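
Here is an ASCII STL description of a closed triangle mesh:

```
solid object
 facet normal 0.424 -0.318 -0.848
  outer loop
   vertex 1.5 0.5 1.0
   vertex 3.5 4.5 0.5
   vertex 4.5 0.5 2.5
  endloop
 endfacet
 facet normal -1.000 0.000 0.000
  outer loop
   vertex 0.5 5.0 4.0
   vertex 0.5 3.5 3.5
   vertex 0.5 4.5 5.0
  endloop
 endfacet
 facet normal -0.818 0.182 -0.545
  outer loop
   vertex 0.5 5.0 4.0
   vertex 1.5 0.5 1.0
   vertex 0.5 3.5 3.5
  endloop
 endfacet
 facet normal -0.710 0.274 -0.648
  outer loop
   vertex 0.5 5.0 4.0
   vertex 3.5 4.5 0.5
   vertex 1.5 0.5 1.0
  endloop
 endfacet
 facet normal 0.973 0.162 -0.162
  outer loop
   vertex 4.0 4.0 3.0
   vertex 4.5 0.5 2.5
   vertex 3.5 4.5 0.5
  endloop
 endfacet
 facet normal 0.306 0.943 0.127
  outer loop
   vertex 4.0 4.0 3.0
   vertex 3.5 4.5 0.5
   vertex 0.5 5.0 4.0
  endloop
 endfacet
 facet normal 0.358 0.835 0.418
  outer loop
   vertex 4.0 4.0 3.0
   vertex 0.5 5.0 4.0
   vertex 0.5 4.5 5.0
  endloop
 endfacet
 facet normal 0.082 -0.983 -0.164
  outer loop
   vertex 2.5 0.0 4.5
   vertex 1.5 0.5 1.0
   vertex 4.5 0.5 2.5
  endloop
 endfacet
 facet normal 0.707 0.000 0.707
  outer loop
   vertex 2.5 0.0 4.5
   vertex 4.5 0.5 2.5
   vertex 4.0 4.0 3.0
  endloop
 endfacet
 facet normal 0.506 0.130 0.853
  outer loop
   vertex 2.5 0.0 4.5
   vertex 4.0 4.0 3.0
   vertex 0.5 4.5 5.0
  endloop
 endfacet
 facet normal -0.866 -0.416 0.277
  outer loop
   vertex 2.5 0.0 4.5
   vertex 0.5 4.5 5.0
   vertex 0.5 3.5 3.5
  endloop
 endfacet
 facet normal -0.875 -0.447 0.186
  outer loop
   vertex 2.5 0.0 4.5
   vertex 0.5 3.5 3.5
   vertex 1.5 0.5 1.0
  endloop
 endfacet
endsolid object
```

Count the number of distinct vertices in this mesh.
8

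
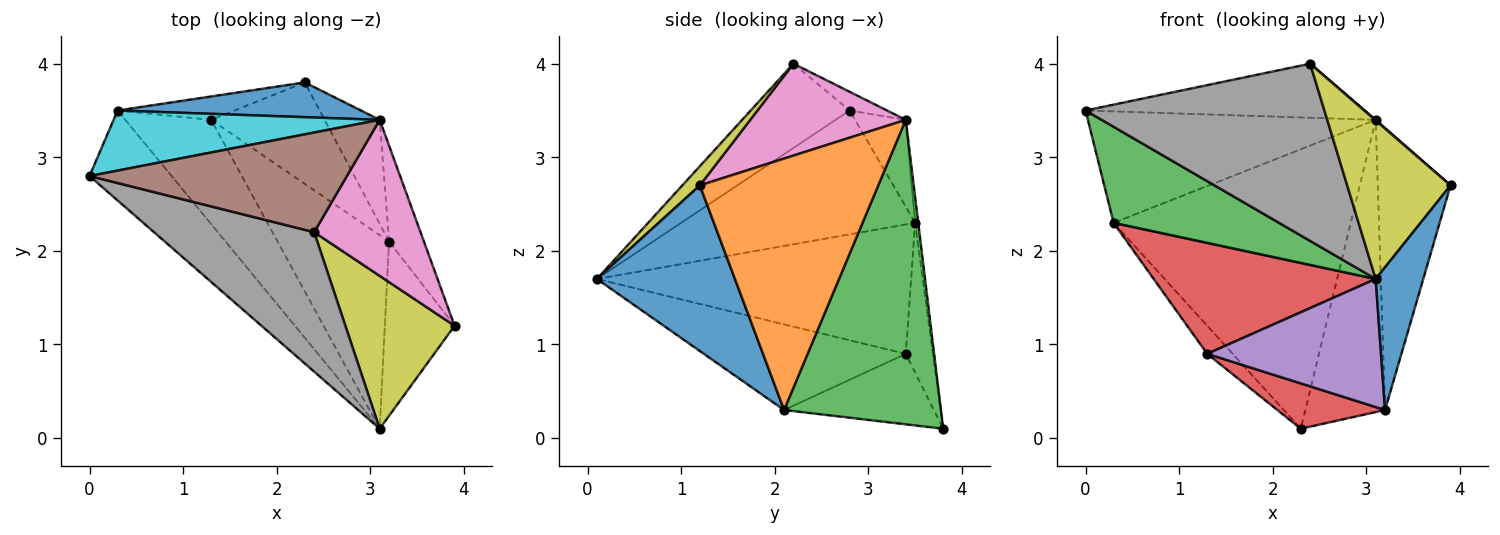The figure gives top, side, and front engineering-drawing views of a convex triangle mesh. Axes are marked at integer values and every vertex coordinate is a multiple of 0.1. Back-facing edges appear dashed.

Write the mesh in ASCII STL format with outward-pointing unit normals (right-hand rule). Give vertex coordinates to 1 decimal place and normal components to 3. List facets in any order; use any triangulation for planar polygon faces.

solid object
 facet normal 0.878 -0.303 -0.370
  outer loop
   vertex 3.2 2.1 0.3
   vertex 3.9 1.2 2.7
   vertex 3.1 0.1 1.7
  endloop
 endfacet
 facet normal 0.918 0.375 -0.127
  outer loop
   vertex 3.2 2.1 0.3
   vertex 3.1 3.4 3.4
   vertex 3.9 1.2 2.7
  endloop
 endfacet
 facet normal 0.880 0.447 -0.159
  outer loop
   vertex 3.2 2.1 0.3
   vertex 2.3 3.8 0.1
   vertex 3.1 3.4 3.4
  endloop
 endfacet
 facet normal -0.493 -0.355 -0.794
  outer loop
   vertex 3.2 2.1 0.3
   vertex 1.3 3.4 0.9
   vertex 2.3 3.8 0.1
  endloop
 endfacet
 facet normal -0.540 -0.465 -0.702
  outer loop
   vertex 3.2 2.1 0.3
   vertex 3.1 0.1 1.7
   vertex 1.3 3.4 0.9
  endloop
 endfacet
 facet normal -0.064 0.476 0.877
  outer loop
   vertex 2.4 2.2 4.0
   vertex 3.1 3.4 3.4
   vertex 0.0 2.8 3.5
  endloop
 endfacet
 facet normal 0.654 -0.003 0.757
  outer loop
   vertex 2.4 2.2 4.0
   vertex 3.9 1.2 2.7
   vertex 3.1 3.4 3.4
  endloop
 endfacet
 facet normal -0.309 -0.747 0.588
  outer loop
   vertex 2.4 2.2 4.0
   vertex 0.0 2.8 3.5
   vertex 3.1 0.1 1.7
  endloop
 endfacet
 facet normal 0.121 -0.714 0.689
  outer loop
   vertex 2.4 2.2 4.0
   vertex 3.1 0.1 1.7
   vertex 3.9 1.2 2.7
  endloop
 endfacet
 facet normal -0.153 0.870 0.469
  outer loop
   vertex 0.3 3.5 2.3
   vertex 0.0 2.8 3.5
   vertex 3.1 3.4 3.4
  endloop
 endfacet
 facet normal -0.013 0.992 0.123
  outer loop
   vertex 0.3 3.5 2.3
   vertex 3.1 3.4 3.4
   vertex 2.3 3.8 0.1
  endloop
 endfacet
 facet normal -0.634 0.594 -0.495
  outer loop
   vertex 0.3 3.5 2.3
   vertex 2.3 3.8 0.1
   vertex 1.3 3.4 0.9
  endloop
 endfacet
 facet normal -0.718 -0.508 -0.476
  outer loop
   vertex 0.3 3.5 2.3
   vertex 3.1 0.1 1.7
   vertex 0.0 2.8 3.5
  endloop
 endfacet
 facet normal -0.718 -0.507 -0.477
  outer loop
   vertex 0.3 3.5 2.3
   vertex 1.3 3.4 0.9
   vertex 3.1 0.1 1.7
  endloop
 endfacet
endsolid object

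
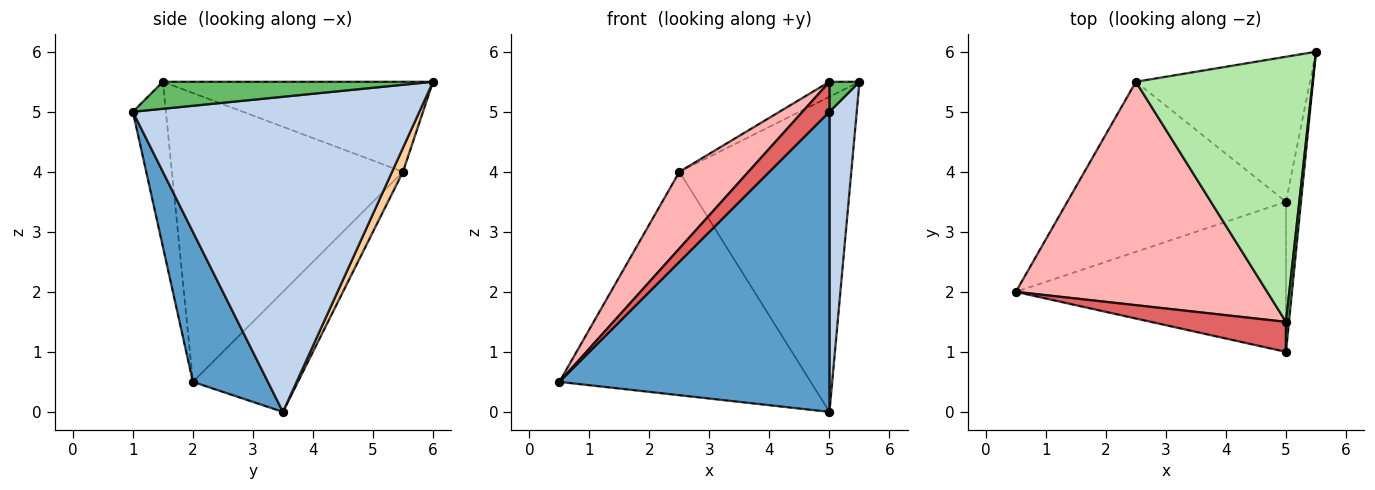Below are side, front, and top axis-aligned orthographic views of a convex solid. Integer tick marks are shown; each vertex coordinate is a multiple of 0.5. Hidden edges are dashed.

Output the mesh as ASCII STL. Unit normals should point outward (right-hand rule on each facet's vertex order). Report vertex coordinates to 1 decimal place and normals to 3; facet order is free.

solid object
 facet normal 0.241 -0.868 -0.434
  outer loop
   vertex 5.0 3.5 0.0
   vertex 5.0 1.0 5.0
   vertex 0.5 2.0 0.5
  endloop
 endfacet
 facet normal 0.994 -0.095 -0.047
  outer loop
   vertex 5.0 3.5 0.0
   vertex 5.5 6.0 5.5
   vertex 5.0 1.0 5.0
  endloop
 endfacet
 facet normal -0.316 0.755 -0.575
  outer loop
   vertex 2.5 5.5 4.0
   vertex 5.0 3.5 0.0
   vertex 0.5 2.0 0.5
  endloop
 endfacet
 facet normal 0.058 0.907 -0.417
  outer loop
   vertex 2.5 5.5 4.0
   vertex 5.5 6.0 5.5
   vertex 5.0 3.5 0.0
  endloop
 endfacet
 facet normal 0.988 -0.110 0.110
  outer loop
   vertex 5.0 1.5 5.5
   vertex 5.0 1.0 5.0
   vertex 5.5 6.0 5.5
  endloop
 endfacet
 facet normal -0.453 0.050 0.890
  outer loop
   vertex 5.0 1.5 5.5
   vertex 5.5 6.0 5.5
   vertex 2.5 5.5 4.0
  endloop
 endfacet
 facet normal -0.654 -0.535 0.535
  outer loop
   vertex 5.0 1.5 5.5
   vertex 0.5 2.0 0.5
   vertex 5.0 1.0 5.0
  endloop
 endfacet
 facet normal -0.736 -0.220 0.640
  outer loop
   vertex 5.0 1.5 5.5
   vertex 2.5 5.5 4.0
   vertex 0.5 2.0 0.5
  endloop
 endfacet
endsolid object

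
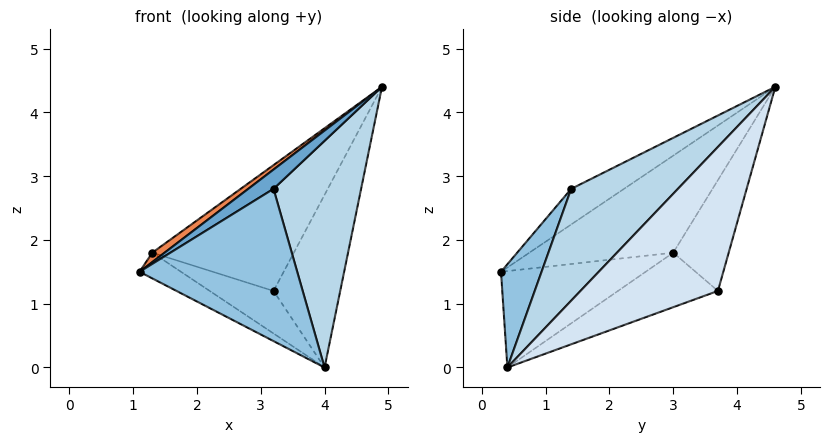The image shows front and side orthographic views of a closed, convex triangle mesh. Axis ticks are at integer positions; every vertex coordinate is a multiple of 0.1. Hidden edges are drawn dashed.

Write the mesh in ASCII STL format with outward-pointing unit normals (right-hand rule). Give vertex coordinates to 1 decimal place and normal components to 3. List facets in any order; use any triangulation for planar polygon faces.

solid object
 facet normal -0.434 -0.208 0.877
  outer loop
   vertex 3.2 1.4 2.8
   vertex 4.9 4.6 4.4
   vertex 1.1 0.3 1.5
  endloop
 endfacet
 facet normal 0.230 -0.894 0.385
  outer loop
   vertex 3.2 1.4 2.8
   vertex 1.1 0.3 1.5
   vertex 4.0 0.4 0.0
  endloop
 endfacet
 facet normal 0.706 -0.579 0.408
  outer loop
   vertex 3.2 1.4 2.8
   vertex 4.0 0.4 0.0
   vertex 4.9 4.6 4.4
  endloop
 endfacet
 facet normal 0.771 0.374 -0.515
  outer loop
   vertex 3.2 3.7 1.2
   vertex 4.9 4.6 4.4
   vertex 4.0 0.4 0.0
  endloop
 endfacet
 facet normal -0.570 -0.049 0.820
  outer loop
   vertex 1.3 3.0 1.8
   vertex 1.1 0.3 1.5
   vertex 4.9 4.6 4.4
  endloop
 endfacet
 facet normal -0.364 0.929 -0.068
  outer loop
   vertex 1.3 3.0 1.8
   vertex 4.9 4.6 4.4
   vertex 3.2 3.7 1.2
  endloop
 endfacet
 facet normal -0.459 0.132 -0.879
  outer loop
   vertex 1.3 3.0 1.8
   vertex 4.0 0.4 0.0
   vertex 1.1 0.3 1.5
  endloop
 endfacet
 facet normal -0.371 0.237 -0.898
  outer loop
   vertex 1.3 3.0 1.8
   vertex 3.2 3.7 1.2
   vertex 4.0 0.4 0.0
  endloop
 endfacet
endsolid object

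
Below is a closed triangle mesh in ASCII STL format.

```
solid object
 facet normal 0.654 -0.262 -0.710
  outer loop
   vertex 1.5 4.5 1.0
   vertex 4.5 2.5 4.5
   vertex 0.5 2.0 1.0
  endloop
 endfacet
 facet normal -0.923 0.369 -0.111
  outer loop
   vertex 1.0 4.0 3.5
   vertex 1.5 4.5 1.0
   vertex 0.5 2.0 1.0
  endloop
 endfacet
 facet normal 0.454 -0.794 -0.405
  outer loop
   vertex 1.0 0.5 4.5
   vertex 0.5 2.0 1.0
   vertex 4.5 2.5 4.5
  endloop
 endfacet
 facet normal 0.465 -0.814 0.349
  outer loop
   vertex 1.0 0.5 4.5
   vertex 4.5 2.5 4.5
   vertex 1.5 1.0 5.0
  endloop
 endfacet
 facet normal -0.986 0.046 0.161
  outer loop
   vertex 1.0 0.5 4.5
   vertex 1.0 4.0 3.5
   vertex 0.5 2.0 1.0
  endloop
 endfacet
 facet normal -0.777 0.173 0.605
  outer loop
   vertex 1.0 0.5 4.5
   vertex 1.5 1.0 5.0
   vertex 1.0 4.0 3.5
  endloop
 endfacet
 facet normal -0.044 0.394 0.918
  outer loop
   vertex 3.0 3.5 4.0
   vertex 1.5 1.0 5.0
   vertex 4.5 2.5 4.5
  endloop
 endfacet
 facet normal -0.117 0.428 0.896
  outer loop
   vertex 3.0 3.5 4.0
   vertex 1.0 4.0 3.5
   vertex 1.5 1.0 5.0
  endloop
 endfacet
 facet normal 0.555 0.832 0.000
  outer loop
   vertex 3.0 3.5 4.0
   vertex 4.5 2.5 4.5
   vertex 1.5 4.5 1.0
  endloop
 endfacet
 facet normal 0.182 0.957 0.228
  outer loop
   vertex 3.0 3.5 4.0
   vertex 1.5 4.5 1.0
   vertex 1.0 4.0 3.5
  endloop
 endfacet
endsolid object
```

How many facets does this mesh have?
10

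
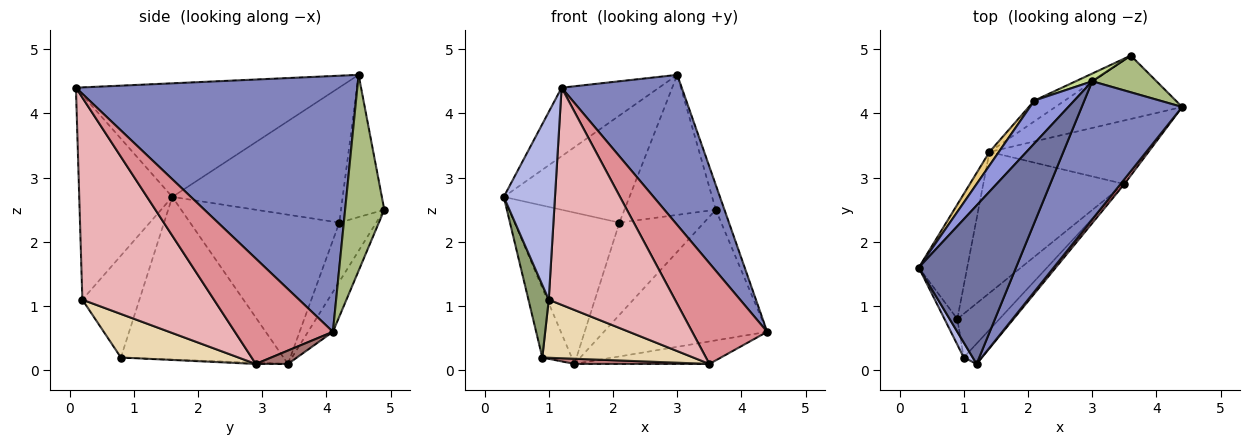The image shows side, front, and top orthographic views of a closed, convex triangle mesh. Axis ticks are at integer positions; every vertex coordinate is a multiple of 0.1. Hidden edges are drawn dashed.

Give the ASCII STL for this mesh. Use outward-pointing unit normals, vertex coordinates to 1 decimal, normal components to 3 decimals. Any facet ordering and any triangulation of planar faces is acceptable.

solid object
 facet normal -0.731 0.271 0.626
  outer loop
   vertex 3.0 4.5 4.6
   vertex 0.3 1.6 2.7
   vertex 1.2 0.1 4.4
  endloop
 endfacet
 facet normal 0.865 -0.369 0.340
  outer loop
   vertex 3.0 4.5 4.6
   vertex 1.2 0.1 4.4
   vertex 4.4 4.1 0.6
  endloop
 endfacet
 facet normal -0.783 0.578 0.231
  outer loop
   vertex 2.1 4.2 2.3
   vertex 0.3 1.6 2.7
   vertex 3.0 4.5 4.6
  endloop
 endfacet
 facet normal -0.875 -0.482 0.038
  outer loop
   vertex 1.0 0.2 1.1
   vertex 1.2 0.1 4.4
   vertex 0.3 1.6 2.7
  endloop
 endfacet
 facet normal -0.936 -0.333 -0.118
  outer loop
   vertex 1.0 0.2 1.1
   vertex 0.3 1.6 2.7
   vertex 0.9 0.8 0.2
  endloop
 endfacet
 facet normal 0.930 0.206 0.305
  outer loop
   vertex 3.6 4.9 2.5
   vertex 3.0 4.5 4.6
   vertex 4.4 4.1 0.6
  endloop
 endfacet
 facet normal -0.428 0.903 0.050
  outer loop
   vertex 3.6 4.9 2.5
   vertex 2.1 4.2 2.3
   vertex 3.0 4.5 4.6
  endloop
 endfacet
 facet normal -0.136 0.891 -0.433
  outer loop
   vertex 1.4 3.4 0.1
   vertex 3.6 4.9 2.5
   vertex 4.4 4.1 0.6
  endloop
 endfacet
 facet normal -0.392 0.898 -0.202
  outer loop
   vertex 1.4 3.4 0.1
   vertex 2.1 4.2 2.3
   vertex 3.6 4.9 2.5
  endloop
 endfacet
 facet normal -0.944 0.171 -0.281
  outer loop
   vertex 1.4 3.4 0.1
   vertex 0.9 0.8 0.2
   vertex 0.3 1.6 2.7
  endloop
 endfacet
 facet normal -0.817 0.574 0.051
  outer loop
   vertex 1.4 3.4 0.1
   vertex 0.3 1.6 2.7
   vertex 2.1 4.2 2.3
  endloop
 endfacet
 facet normal 0.528 -0.678 -0.511
  outer loop
   vertex 3.5 2.9 0.1
   vertex 1.0 0.2 1.1
   vertex 0.9 0.8 0.2
  endloop
 endfacet
 facet normal 0.079 0.332 -0.940
  outer loop
   vertex 3.5 2.9 0.1
   vertex 1.4 3.4 0.1
   vertex 4.4 4.1 0.6
  endloop
 endfacet
 facet normal -0.009 -0.037 -0.999
  outer loop
   vertex 3.5 2.9 0.1
   vertex 0.9 0.8 0.2
   vertex 1.4 3.4 0.1
  endloop
 endfacet
 facet normal 0.794 -0.607 0.029
  outer loop
   vertex 3.5 2.9 0.1
   vertex 4.4 4.1 0.6
   vertex 1.2 0.1 4.4
  endloop
 endfacet
 facet normal 0.720 -0.691 -0.065
  outer loop
   vertex 3.5 2.9 0.1
   vertex 1.2 0.1 4.4
   vertex 1.0 0.2 1.1
  endloop
 endfacet
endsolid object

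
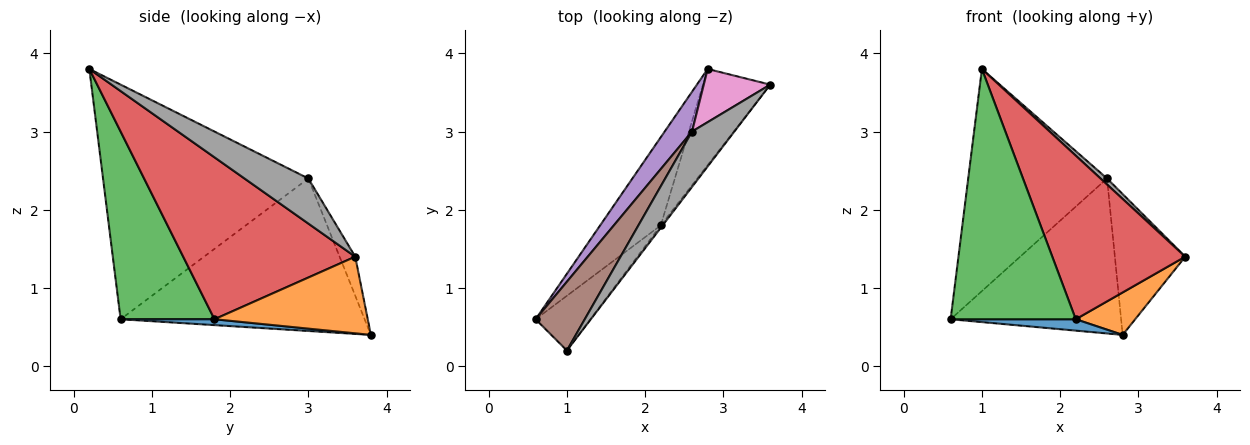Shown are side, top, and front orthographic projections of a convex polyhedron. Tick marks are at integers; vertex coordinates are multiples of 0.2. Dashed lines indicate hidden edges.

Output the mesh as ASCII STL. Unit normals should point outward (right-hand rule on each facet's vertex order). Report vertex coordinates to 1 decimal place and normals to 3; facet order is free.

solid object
 facet normal 0.096 -0.127 -0.987
  outer loop
   vertex 2.2 1.8 0.6
   vertex 0.6 0.6 0.6
   vertex 2.8 3.8 0.4
  endloop
 endfacet
 facet normal 0.722 -0.280 -0.633
  outer loop
   vertex 2.2 1.8 0.6
   vertex 2.8 3.8 0.4
   vertex 3.6 3.6 1.4
  endloop
 endfacet
 facet normal 0.591 -0.788 -0.172
  outer loop
   vertex 2.2 1.8 0.6
   vertex 1.0 0.2 3.8
   vertex 0.6 0.6 0.6
  endloop
 endfacet
 facet normal 0.791 -0.611 -0.009
  outer loop
   vertex 2.2 1.8 0.6
   vertex 3.6 3.6 1.4
   vertex 1.0 0.2 3.8
  endloop
 endfacet
 facet normal -0.811 0.567 0.146
  outer loop
   vertex 2.6 3.0 2.4
   vertex 2.8 3.8 0.4
   vertex 0.6 0.6 0.6
  endloop
 endfacet
 facet normal -0.816 0.552 0.171
  outer loop
   vertex 2.6 3.0 2.4
   vertex 0.6 0.6 0.6
   vertex 1.0 0.2 3.8
  endloop
 endfacet
 facet normal -0.204 0.916 0.346
  outer loop
   vertex 2.6 3.0 2.4
   vertex 3.6 3.6 1.4
   vertex 2.8 3.8 0.4
  endloop
 endfacet
 facet normal 0.727 -0.074 0.683
  outer loop
   vertex 2.6 3.0 2.4
   vertex 1.0 0.2 3.8
   vertex 3.6 3.6 1.4
  endloop
 endfacet
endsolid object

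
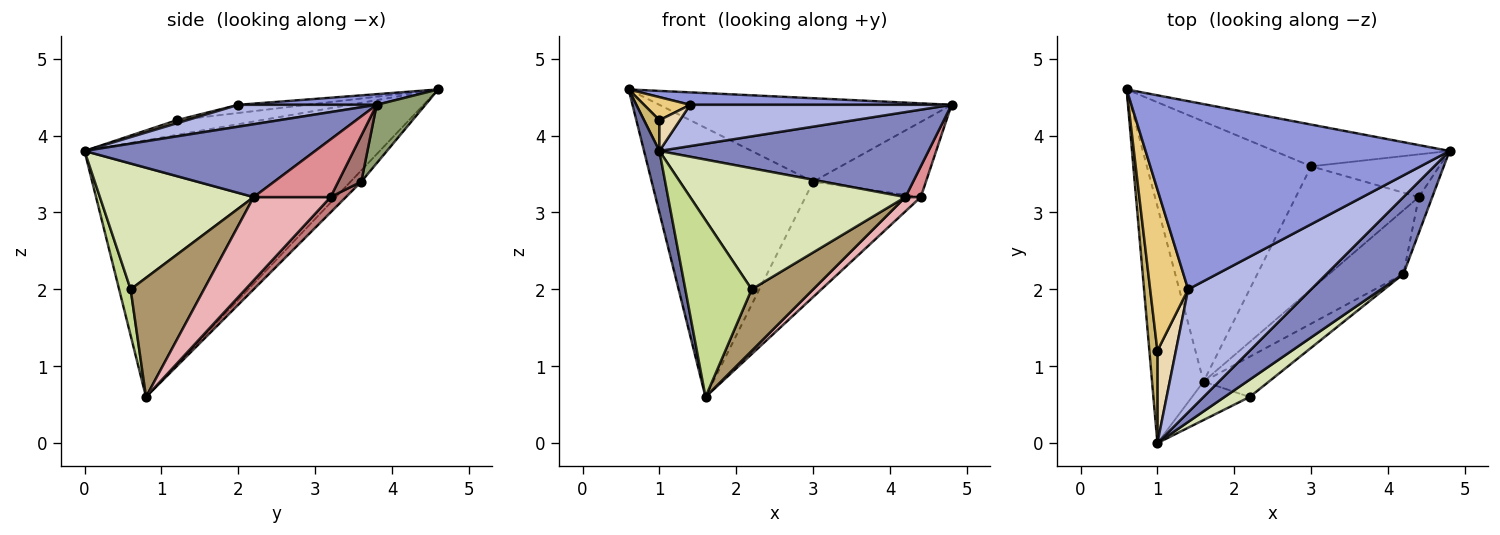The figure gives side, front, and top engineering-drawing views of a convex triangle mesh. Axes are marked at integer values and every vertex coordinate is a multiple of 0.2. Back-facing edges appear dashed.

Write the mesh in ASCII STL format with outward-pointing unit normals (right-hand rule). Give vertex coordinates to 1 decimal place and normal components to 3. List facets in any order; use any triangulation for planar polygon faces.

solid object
 facet normal -0.979 -0.051 -0.196
  outer loop
   vertex 1.6 0.8 0.6
   vertex 1.0 0.0 3.8
   vertex 0.6 4.6 4.6
  endloop
 endfacet
 facet normal 0.536 -0.626 0.566
  outer loop
   vertex 4.2 2.2 3.2
   vertex 4.8 3.8 4.4
   vertex 1.0 0.0 3.8
  endloop
 endfacet
 facet normal 0.035 -0.066 0.997
  outer loop
   vertex 1.4 2.0 4.4
   vertex 4.8 3.8 4.4
   vertex 0.6 4.6 4.6
  endloop
 endfacet
 facet normal 0.166 -0.314 0.935
  outer loop
   vertex 1.4 2.0 4.4
   vertex 1.0 0.0 3.8
   vertex 4.8 3.8 4.4
  endloop
 endfacet
 facet normal 0.147 0.885 -0.442
  outer loop
   vertex 3.0 3.6 3.4
   vertex 0.6 4.6 4.6
   vertex 4.8 3.8 4.4
  endloop
 endfacet
 facet normal -0.048 0.718 -0.694
  outer loop
   vertex 3.0 3.6 3.4
   vertex 1.6 0.8 0.6
   vertex 0.6 4.6 4.6
  endloop
 endfacet
 facet normal 0.168 -0.963 -0.209
  outer loop
   vertex 2.2 0.6 2.0
   vertex 1.0 0.0 3.8
   vertex 1.6 0.8 0.6
  endloop
 endfacet
 facet normal 0.577 -0.808 0.115
  outer loop
   vertex 2.2 0.6 2.0
   vertex 4.2 2.2 3.2
   vertex 1.0 0.0 3.8
  endloop
 endfacet
 facet normal 0.706 -0.592 -0.387
  outer loop
   vertex 2.2 0.6 2.0
   vertex 1.6 0.8 0.6
   vertex 4.2 2.2 3.2
  endloop
 endfacet
 facet normal -0.867 -0.158 0.473
  outer loop
   vertex 1.0 1.2 4.2
   vertex 0.6 4.6 4.6
   vertex 1.0 0.0 3.8
  endloop
 endfacet
 facet normal -0.208 -0.138 0.968
  outer loop
   vertex 1.0 1.2 4.2
   vertex 1.4 2.0 4.4
   vertex 0.6 4.6 4.6
  endloop
 endfacet
 facet normal 0.156 -0.312 0.937
  outer loop
   vertex 1.0 1.2 4.2
   vertex 1.0 0.0 3.8
   vertex 1.4 2.0 4.4
  endloop
 endfacet
 facet normal 0.175 0.856 -0.486
  outer loop
   vertex 4.4 3.2 3.2
   vertex 3.0 3.6 3.4
   vertex 4.8 3.8 4.4
  endloop
 endfacet
 facet normal 0.091 0.681 -0.727
  outer loop
   vertex 4.4 3.2 3.2
   vertex 1.6 0.8 0.6
   vertex 3.0 3.6 3.4
  endloop
 endfacet
 facet normal 0.956 -0.191 -0.223
  outer loop
   vertex 4.4 3.2 3.2
   vertex 4.8 3.8 4.4
   vertex 4.2 2.2 3.2
  endloop
 endfacet
 facet normal 0.738 -0.148 -0.658
  outer loop
   vertex 4.4 3.2 3.2
   vertex 4.2 2.2 3.2
   vertex 1.6 0.8 0.6
  endloop
 endfacet
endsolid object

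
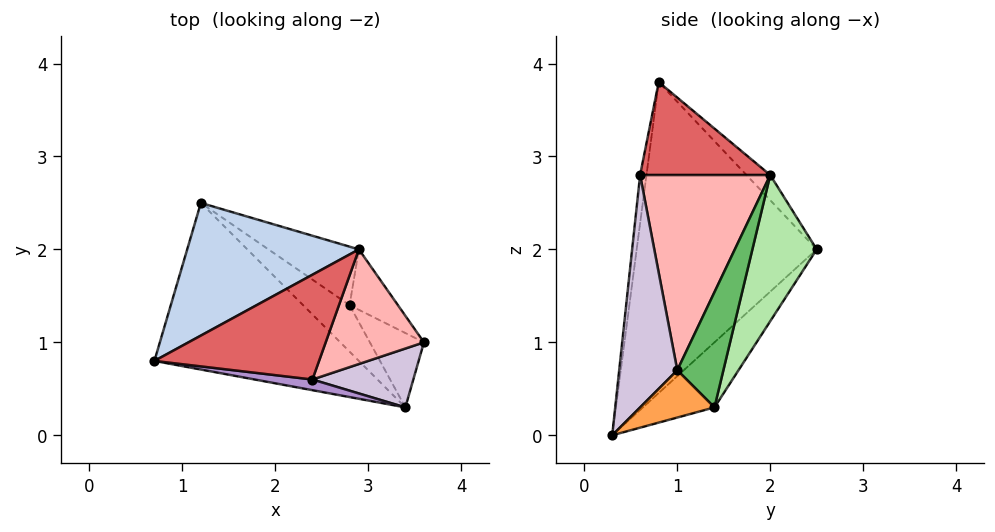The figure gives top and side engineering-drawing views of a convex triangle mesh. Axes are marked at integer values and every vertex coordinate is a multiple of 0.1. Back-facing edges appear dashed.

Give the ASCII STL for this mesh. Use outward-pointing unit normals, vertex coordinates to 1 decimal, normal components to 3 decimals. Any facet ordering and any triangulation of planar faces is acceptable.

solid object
 facet normal -0.792 -0.319 -0.521
  outer loop
   vertex 3.4 0.3 0.0
   vertex 0.7 0.8 3.8
   vertex 1.2 2.5 2.0
  endloop
 endfacet
 facet normal -0.098 0.737 0.669
  outer loop
   vertex 2.9 2.0 2.8
   vertex 1.2 2.5 2.0
   vertex 0.7 0.8 3.8
  endloop
 endfacet
 facet normal 0.573 0.492 -0.655
  outer loop
   vertex 2.8 1.4 0.3
   vertex 3.6 1.0 0.7
   vertex 3.4 0.3 0.0
  endloop
 endfacet
 facet normal -0.783 -0.274 -0.559
  outer loop
   vertex 2.8 1.4 0.3
   vertex 3.4 0.3 0.0
   vertex 1.2 2.5 2.0
  endloop
 endfacet
 facet normal 0.522 0.825 -0.219
  outer loop
   vertex 2.8 1.4 0.3
   vertex 2.9 2.0 2.8
   vertex 3.6 1.0 0.7
  endloop
 endfacet
 facet normal 0.373 0.899 -0.231
  outer loop
   vertex 2.8 1.4 0.3
   vertex 1.2 2.5 2.0
   vertex 2.9 2.0 2.8
  endloop
 endfacet
 facet normal 0.484 -0.173 0.858
  outer loop
   vertex 2.4 0.6 2.8
   vertex 2.9 2.0 2.8
   vertex 0.7 0.8 3.8
  endloop
 endfacet
 facet normal 0.851 -0.304 0.428
  outer loop
   vertex 2.4 0.6 2.8
   vertex 3.6 1.0 0.7
   vertex 2.9 2.0 2.8
  endloop
 endfacet
 facet normal -0.069 -0.994 0.082
  outer loop
   vertex 2.4 0.6 2.8
   vertex 0.7 0.8 3.8
   vertex 3.4 0.3 0.0
  endloop
 endfacet
 facet normal 0.765 -0.551 0.332
  outer loop
   vertex 2.4 0.6 2.8
   vertex 3.4 0.3 0.0
   vertex 3.6 1.0 0.7
  endloop
 endfacet
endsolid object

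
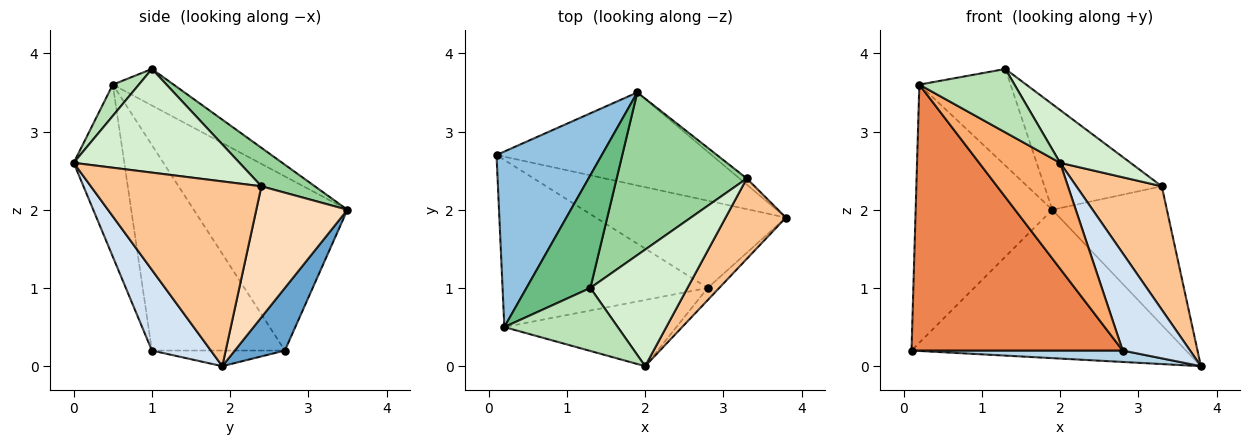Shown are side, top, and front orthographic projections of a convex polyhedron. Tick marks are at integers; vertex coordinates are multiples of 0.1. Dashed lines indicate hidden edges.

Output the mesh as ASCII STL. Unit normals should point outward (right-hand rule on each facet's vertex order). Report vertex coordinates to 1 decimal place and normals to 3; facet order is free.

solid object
 facet normal 0.153 0.837 -0.525
  outer loop
   vertex 1.9 3.5 2.0
   vertex 3.8 1.9 0.0
   vertex 0.1 2.7 0.2
  endloop
 endfacet
 facet normal -0.681 0.606 0.412
  outer loop
   vertex 0.2 0.5 3.6
   vertex 1.9 3.5 2.0
   vertex 0.1 2.7 0.2
  endloop
 endfacet
 facet normal -0.081 -0.129 -0.988
  outer loop
   vertex 2.8 1.0 0.2
   vertex 0.1 2.7 0.2
   vertex 3.8 1.9 0.0
  endloop
 endfacet
 facet normal 0.656 -0.749 -0.094
  outer loop
   vertex 2.8 1.0 0.2
   vertex 3.8 1.9 0.0
   vertex 2.0 0.0 2.6
  endloop
 endfacet
 facet normal -0.470 -0.747 -0.470
  outer loop
   vertex 2.8 1.0 0.2
   vertex 0.2 0.5 3.6
   vertex 0.1 2.7 0.2
  endloop
 endfacet
 facet normal -0.468 -0.749 -0.468
  outer loop
   vertex 2.8 1.0 0.2
   vertex 2.0 0.0 2.6
   vertex 0.2 0.5 3.6
  endloop
 endfacet
 facet normal 0.858 -0.430 0.280
  outer loop
   vertex 3.3 2.4 2.3
   vertex 2.0 0.0 2.6
   vertex 3.8 1.9 0.0
  endloop
 endfacet
 facet normal 0.622 0.782 -0.035
  outer loop
   vertex 3.3 2.4 2.3
   vertex 3.8 1.9 0.0
   vertex 1.9 3.5 2.0
  endloop
 endfacet
 facet normal -0.398 0.597 0.697
  outer loop
   vertex 1.3 1.0 3.8
   vertex 1.9 3.5 2.0
   vertex 0.2 0.5 3.6
  endloop
 endfacet
 facet normal 0.241 0.528 0.814
  outer loop
   vertex 1.3 1.0 3.8
   vertex 3.3 2.4 2.3
   vertex 1.9 3.5 2.0
  endloop
 endfacet
 facet normal 0.191 -0.696 0.692
  outer loop
   vertex 1.3 1.0 3.8
   vertex 0.2 0.5 3.6
   vertex 2.0 0.0 2.6
  endloop
 endfacet
 facet normal 0.697 -0.296 0.653
  outer loop
   vertex 1.3 1.0 3.8
   vertex 2.0 0.0 2.6
   vertex 3.3 2.4 2.3
  endloop
 endfacet
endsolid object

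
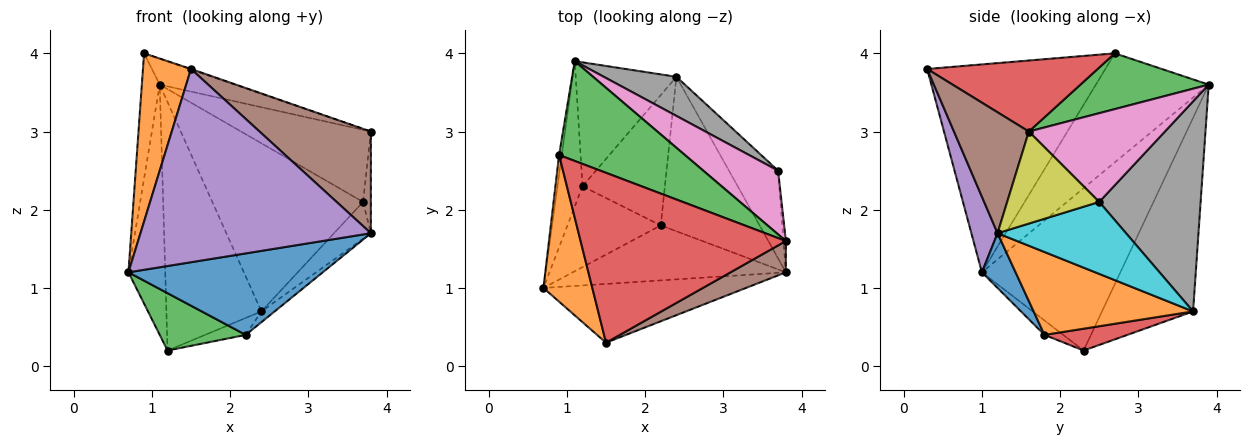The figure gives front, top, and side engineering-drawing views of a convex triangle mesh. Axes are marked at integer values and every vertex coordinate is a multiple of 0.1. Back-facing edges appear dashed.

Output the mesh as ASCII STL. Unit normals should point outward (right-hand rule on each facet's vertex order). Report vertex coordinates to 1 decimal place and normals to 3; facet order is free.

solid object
 facet normal -0.987 0.156 -0.024
  outer loop
   vertex 0.9 2.7 4.0
   vertex 1.1 3.9 3.6
   vertex 0.7 1.0 1.2
  endloop
 endfacet
 facet normal -0.942 -0.254 0.221
  outer loop
   vertex 0.9 2.7 4.0
   vertex 0.7 1.0 1.2
   vertex 1.5 0.3 3.8
  endloop
 endfacet
 facet normal 0.394 0.231 0.890
  outer loop
   vertex 0.9 2.7 4.0
   vertex 3.8 1.6 3.0
   vertex 1.1 3.9 3.6
  endloop
 endfacet
 facet normal 0.327 0.003 0.945
  outer loop
   vertex 0.9 2.7 4.0
   vertex 1.5 0.3 3.8
   vertex 3.8 1.6 3.0
  endloop
 endfacet
 facet normal 0.108 -0.951 -0.289
  outer loop
   vertex 3.8 1.2 1.7
   vertex 1.5 0.3 3.8
   vertex 0.7 1.0 1.2
  endloop
 endfacet
 facet normal 0.541 -0.804 0.247
  outer loop
   vertex 3.8 1.2 1.7
   vertex 3.8 1.6 3.0
   vertex 1.5 0.3 3.8
  endloop
 endfacet
 facet normal 0.618 0.589 0.521
  outer loop
   vertex 3.7 2.5 2.1
   vertex 1.1 3.9 3.6
   vertex 3.8 1.6 3.0
  endloop
 endfacet
 facet normal 0.548 0.815 0.189
  outer loop
   vertex 3.7 2.5 2.1
   vertex 2.4 3.7 0.7
   vertex 1.1 3.9 3.6
  endloop
 endfacet
 facet normal 0.996 0.085 -0.026
  outer loop
   vertex 3.7 2.5 2.1
   vertex 3.8 1.6 3.0
   vertex 3.8 1.2 1.7
  endloop
 endfacet
 facet normal 0.804 0.231 -0.549
  outer loop
   vertex 3.7 2.5 2.1
   vertex 3.8 1.2 1.7
   vertex 2.4 3.7 0.7
  endloop
 endfacet
 facet normal 0.142 -0.820 -0.554
  outer loop
   vertex 2.2 1.8 0.4
   vertex 3.8 1.2 1.7
   vertex 0.7 1.0 1.2
  endloop
 endfacet
 facet normal 0.642 0.053 -0.765
  outer loop
   vertex 2.2 1.8 0.4
   vertex 2.4 3.7 0.7
   vertex 3.8 1.2 1.7
  endloop
 endfacet
 facet normal -0.125 -0.574 -0.809
  outer loop
   vertex 1.2 2.3 0.2
   vertex 2.2 1.8 0.4
   vertex 0.7 1.0 1.2
  endloop
 endfacet
 facet normal 0.254 0.125 -0.959
  outer loop
   vertex 1.2 2.3 0.2
   vertex 2.4 3.7 0.7
   vertex 2.2 1.8 0.4
  endloop
 endfacet
 facet normal -0.956 0.254 -0.148
  outer loop
   vertex 1.2 2.3 0.2
   vertex 0.7 1.0 1.2
   vertex 1.1 3.9 3.6
  endloop
 endfacet
 facet normal -0.651 0.679 -0.339
  outer loop
   vertex 1.2 2.3 0.2
   vertex 1.1 3.9 3.6
   vertex 2.4 3.7 0.7
  endloop
 endfacet
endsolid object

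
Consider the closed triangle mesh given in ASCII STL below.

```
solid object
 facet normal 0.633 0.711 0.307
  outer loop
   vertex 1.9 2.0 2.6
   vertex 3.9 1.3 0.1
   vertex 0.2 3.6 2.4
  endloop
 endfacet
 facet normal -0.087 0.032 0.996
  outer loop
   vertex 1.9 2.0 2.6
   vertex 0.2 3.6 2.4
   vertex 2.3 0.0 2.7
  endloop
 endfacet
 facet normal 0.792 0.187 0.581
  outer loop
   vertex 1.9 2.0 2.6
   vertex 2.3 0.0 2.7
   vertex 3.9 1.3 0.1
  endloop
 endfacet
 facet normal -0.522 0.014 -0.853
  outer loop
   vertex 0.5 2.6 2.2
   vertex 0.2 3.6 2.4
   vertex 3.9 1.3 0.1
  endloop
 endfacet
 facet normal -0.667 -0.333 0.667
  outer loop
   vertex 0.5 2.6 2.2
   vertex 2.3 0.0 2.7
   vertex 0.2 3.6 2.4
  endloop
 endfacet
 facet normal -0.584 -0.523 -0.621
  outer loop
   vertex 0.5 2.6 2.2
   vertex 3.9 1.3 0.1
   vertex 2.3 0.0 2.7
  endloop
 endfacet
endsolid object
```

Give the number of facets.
6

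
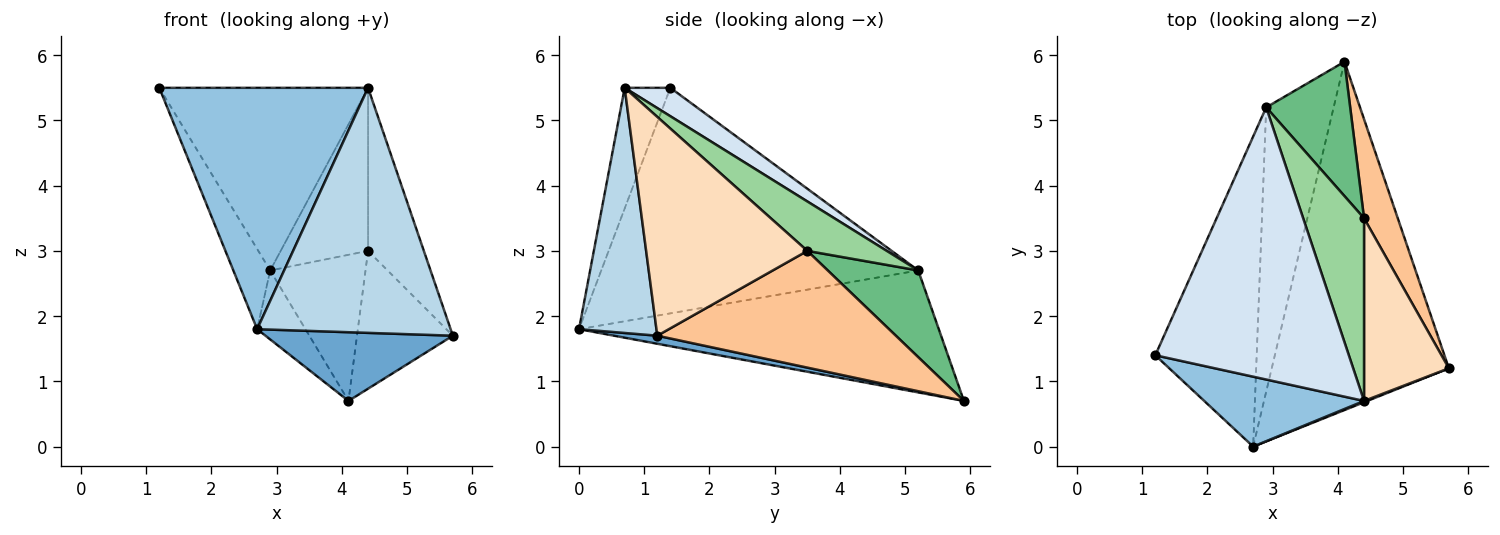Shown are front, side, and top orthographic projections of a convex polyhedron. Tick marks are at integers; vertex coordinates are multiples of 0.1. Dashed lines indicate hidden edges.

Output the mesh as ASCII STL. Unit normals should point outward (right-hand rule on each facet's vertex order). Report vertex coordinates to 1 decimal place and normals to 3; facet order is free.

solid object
 facet normal 0.045 -0.193 -0.980
  outer loop
   vertex 2.7 0.0 1.8
   vertex 4.1 5.9 0.7
   vertex 5.7 1.2 1.7
  endloop
 endfacet
 facet normal -0.206 -0.940 0.272
  outer loop
   vertex 4.4 0.7 5.5
   vertex 1.2 1.4 5.5
   vertex 2.7 0.0 1.8
  endloop
 endfacet
 facet normal 0.372 -0.928 0.005
  outer loop
   vertex 4.4 0.7 5.5
   vertex 2.7 0.0 1.8
   vertex 5.7 1.2 1.7
  endloop
 endfacet
 facet normal 0.121 0.553 0.824
  outer loop
   vertex 2.9 5.2 2.7
   vertex 1.2 1.4 5.5
   vertex 4.4 0.7 5.5
  endloop
 endfacet
 facet normal -0.907 0.105 -0.408
  outer loop
   vertex 2.9 5.2 2.7
   vertex 2.7 0.0 1.8
   vertex 1.2 1.4 5.5
  endloop
 endfacet
 facet normal -0.869 0.117 -0.481
  outer loop
   vertex 2.9 5.2 2.7
   vertex 4.1 5.9 0.7
   vertex 2.7 0.0 1.8
  endloop
 endfacet
 facet normal 0.896 0.360 0.259
  outer loop
   vertex 4.4 3.5 3.0
   vertex 5.7 1.2 1.7
   vertex 4.1 5.9 0.7
  endloop
 endfacet
 facet normal 0.887 0.307 0.344
  outer loop
   vertex 4.4 3.5 3.0
   vertex 4.4 0.7 5.5
   vertex 5.7 1.2 1.7
  endloop
 endfacet
 facet normal 0.573 0.603 0.555
  outer loop
   vertex 4.4 3.5 3.0
   vertex 4.1 5.9 0.7
   vertex 2.9 5.2 2.7
  endloop
 endfacet
 facet normal 0.518 0.570 0.638
  outer loop
   vertex 4.4 3.5 3.0
   vertex 2.9 5.2 2.7
   vertex 4.4 0.7 5.5
  endloop
 endfacet
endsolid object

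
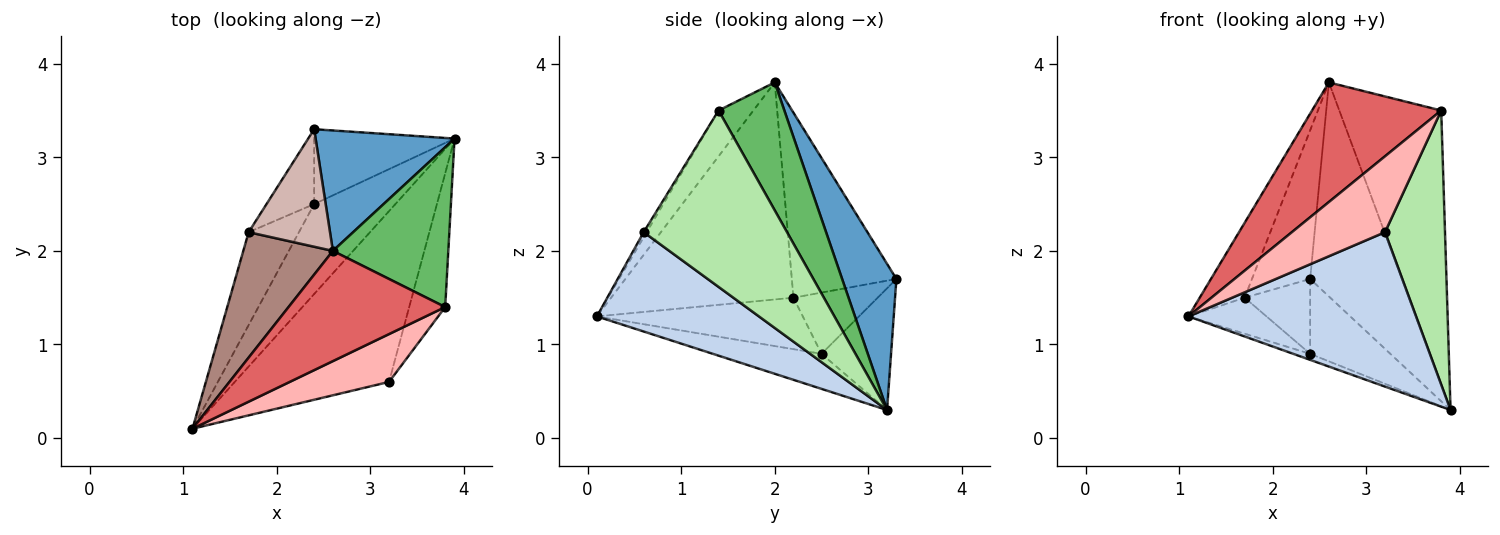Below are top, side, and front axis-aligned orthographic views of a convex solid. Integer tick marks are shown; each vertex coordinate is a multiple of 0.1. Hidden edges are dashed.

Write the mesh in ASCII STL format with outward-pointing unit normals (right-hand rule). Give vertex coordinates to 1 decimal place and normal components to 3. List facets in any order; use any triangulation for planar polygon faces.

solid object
 facet normal 0.458 0.775 0.436
  outer loop
   vertex 2.6 2.0 3.8
   vertex 3.9 3.2 0.3
   vertex 2.4 3.3 1.7
  endloop
 endfacet
 facet normal 0.431 -0.605 -0.669
  outer loop
   vertex 3.2 0.6 2.2
   vertex 1.1 0.1 1.3
   vertex 3.9 3.2 0.3
  endloop
 endfacet
 facet normal -0.395 0.061 -0.917
  outer loop
   vertex 2.4 2.5 0.9
   vertex 3.9 3.2 0.3
   vertex 1.1 0.1 1.3
  endloop
 endfacet
 facet normal -0.523 0.603 -0.603
  outer loop
   vertex 2.4 2.5 0.9
   vertex 2.4 3.3 1.7
   vertex 3.9 3.2 0.3
  endloop
 endfacet
 facet normal 0.487 0.755 0.440
  outer loop
   vertex 3.8 1.4 3.5
   vertex 3.9 3.2 0.3
   vertex 2.6 2.0 3.8
  endloop
 endfacet
 facet normal 0.907 -0.379 -0.185
  outer loop
   vertex 3.8 1.4 3.5
   vertex 3.2 0.6 2.2
   vertex 3.9 3.2 0.3
  endloop
 endfacet
 facet normal -0.194 -0.721 0.665
  outer loop
   vertex 3.8 1.4 3.5
   vertex 2.6 2.0 3.8
   vertex 1.1 0.1 1.3
  endloop
 endfacet
 facet normal -0.027 -0.846 0.533
  outer loop
   vertex 3.8 1.4 3.5
   vertex 1.1 0.1 1.3
   vertex 3.2 0.6 2.2
  endloop
 endfacet
 facet normal -0.690 0.261 -0.675
  outer loop
   vertex 1.7 2.2 1.5
   vertex 2.4 2.5 0.9
   vertex 1.1 0.1 1.3
  endloop
 endfacet
 facet normal -0.673 0.523 -0.523
  outer loop
   vertex 1.7 2.2 1.5
   vertex 2.4 3.3 1.7
   vertex 2.4 2.5 0.9
  endloop
 endfacet
 facet normal -0.901 0.222 0.372
  outer loop
   vertex 1.7 2.2 1.5
   vertex 1.1 0.1 1.3
   vertex 2.6 2.0 3.8
  endloop
 endfacet
 facet normal -0.816 0.454 0.359
  outer loop
   vertex 1.7 2.2 1.5
   vertex 2.6 2.0 3.8
   vertex 2.4 3.3 1.7
  endloop
 endfacet
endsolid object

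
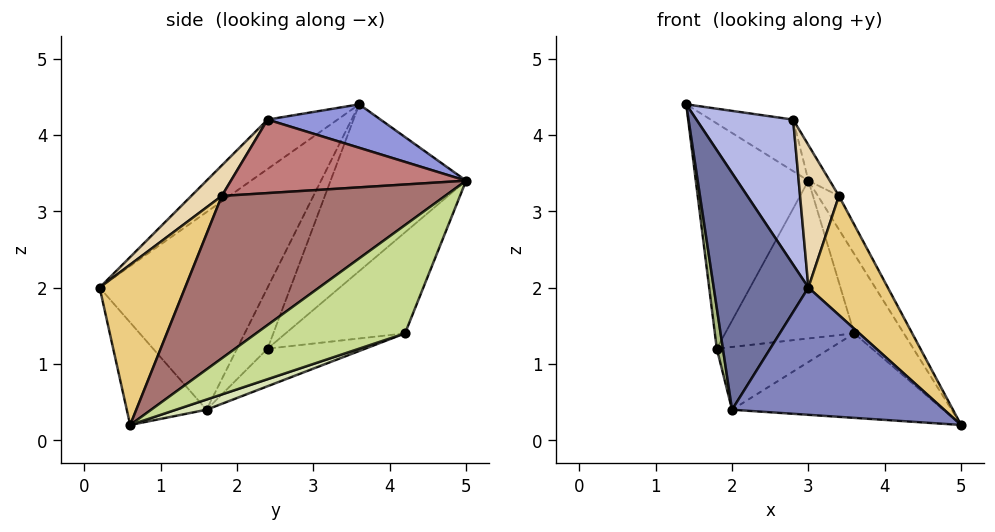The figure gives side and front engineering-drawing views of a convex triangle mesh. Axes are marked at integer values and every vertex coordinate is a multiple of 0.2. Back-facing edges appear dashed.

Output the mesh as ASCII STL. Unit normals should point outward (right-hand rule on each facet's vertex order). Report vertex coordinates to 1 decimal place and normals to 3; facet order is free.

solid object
 facet normal -0.865 -0.488 0.114
  outer loop
   vertex 2.0 1.6 0.4
   vertex 3.0 0.2 2.0
   vertex 1.4 3.6 4.4
  endloop
 endfacet
 facet normal -0.302 -0.803 -0.514
  outer loop
   vertex 2.0 1.6 0.4
   vertex 5.0 0.6 0.2
   vertex 3.0 0.2 2.0
  endloop
 endfacet
 facet normal 0.345 0.252 0.904
  outer loop
   vertex 2.8 2.4 4.2
   vertex 3.0 5.0 3.4
   vertex 1.4 3.6 4.4
  endloop
 endfacet
 facet normal -0.467 -0.646 0.603
  outer loop
   vertex 2.8 2.4 4.2
   vertex 1.4 3.6 4.4
   vertex 3.0 0.2 2.0
  endloop
 endfacet
 facet normal -0.729 0.606 -0.318
  outer loop
   vertex 1.8 2.4 1.2
   vertex 1.4 3.6 4.4
   vertex 3.0 5.0 3.4
  endloop
 endfacet
 facet normal -0.979 -0.196 -0.049
  outer loop
   vertex 1.8 2.4 1.2
   vertex 2.0 1.6 0.4
   vertex 1.4 3.6 4.4
  endloop
 endfacet
 facet normal 0.937 0.312 0.156
  outer loop
   vertex 3.6 4.2 1.4
   vertex 3.0 5.0 3.4
   vertex 5.0 0.6 0.2
  endloop
 endfacet
 facet normal 0.048 0.333 -0.942
  outer loop
   vertex 3.6 4.2 1.4
   vertex 5.0 0.6 0.2
   vertex 2.0 1.6 0.4
  endloop
 endfacet
 facet normal -0.608 0.657 -0.445
  outer loop
   vertex 3.6 4.2 1.4
   vertex 1.8 2.4 1.2
   vertex 3.0 5.0 3.4
  endloop
 endfacet
 facet normal -0.481 0.557 -0.677
  outer loop
   vertex 3.6 4.2 1.4
   vertex 2.0 1.6 0.4
   vertex 1.8 2.4 1.2
  endloop
 endfacet
 facet normal 0.611 -0.567 0.553
  outer loop
   vertex 3.4 1.8 3.2
   vertex 3.0 0.2 2.0
   vertex 5.0 0.6 0.2
  endloop
 endfacet
 facet normal 0.472 -0.601 0.644
  outer loop
   vertex 3.4 1.8 3.2
   vertex 2.8 2.4 4.2
   vertex 3.0 0.2 2.0
  endloop
 endfacet
 facet normal 0.893 0.084 0.443
  outer loop
   vertex 3.4 1.8 3.2
   vertex 5.0 0.6 0.2
   vertex 3.0 5.0 3.4
  endloop
 endfacet
 facet normal 0.875 0.080 0.477
  outer loop
   vertex 3.4 1.8 3.2
   vertex 3.0 5.0 3.4
   vertex 2.8 2.4 4.2
  endloop
 endfacet
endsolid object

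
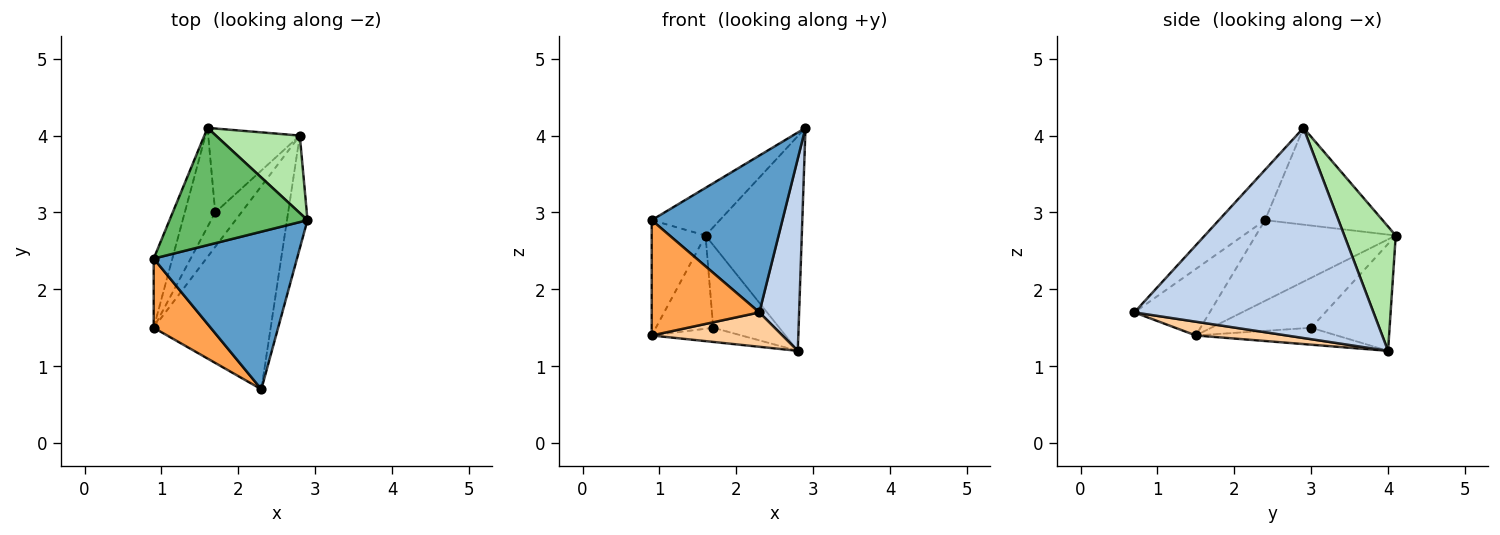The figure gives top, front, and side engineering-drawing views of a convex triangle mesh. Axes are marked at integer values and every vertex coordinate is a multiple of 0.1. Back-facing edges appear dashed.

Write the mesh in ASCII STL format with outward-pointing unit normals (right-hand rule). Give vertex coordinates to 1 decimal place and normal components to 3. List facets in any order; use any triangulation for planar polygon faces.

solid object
 facet normal -0.242 -0.684 0.688
  outer loop
   vertex 2.3 0.7 1.7
   vertex 2.9 2.9 4.1
   vertex 0.9 2.4 2.9
  endloop
 endfacet
 facet normal 0.982 -0.163 -0.096
  outer loop
   vertex 2.8 4.0 1.2
   vertex 2.9 2.9 4.1
   vertex 2.3 0.7 1.7
  endloop
 endfacet
 facet normal -0.515 -0.735 0.441
  outer loop
   vertex 0.9 1.5 1.4
   vertex 2.3 0.7 1.7
   vertex 0.9 2.4 2.9
  endloop
 endfacet
 facet normal 0.115 -0.166 -0.979
  outer loop
   vertex 0.9 1.5 1.4
   vertex 2.8 4.0 1.2
   vertex 2.3 0.7 1.7
  endloop
 endfacet
 facet normal -0.545 0.316 0.777
  outer loop
   vertex 1.6 4.1 2.7
   vertex 0.9 2.4 2.9
   vertex 2.9 2.9 4.1
  endloop
 endfacet
 facet normal 0.449 0.840 0.303
  outer loop
   vertex 1.6 4.1 2.7
   vertex 2.9 2.9 4.1
   vertex 2.8 4.0 1.2
  endloop
 endfacet
 facet normal -0.912 0.351 -0.211
  outer loop
   vertex 1.6 4.1 2.7
   vertex 0.9 1.5 1.4
   vertex 0.9 2.4 2.9
  endloop
 endfacet
 facet normal -0.513 0.327 -0.793
  outer loop
   vertex 1.7 3.0 1.5
   vertex 2.8 4.0 1.2
   vertex 0.9 1.5 1.4
  endloop
 endfacet
 facet normal -0.640 0.539 -0.548
  outer loop
   vertex 1.7 3.0 1.5
   vertex 1.6 4.1 2.7
   vertex 2.8 4.0 1.2
  endloop
 endfacet
 facet normal -0.767 0.440 -0.467
  outer loop
   vertex 1.7 3.0 1.5
   vertex 0.9 1.5 1.4
   vertex 1.6 4.1 2.7
  endloop
 endfacet
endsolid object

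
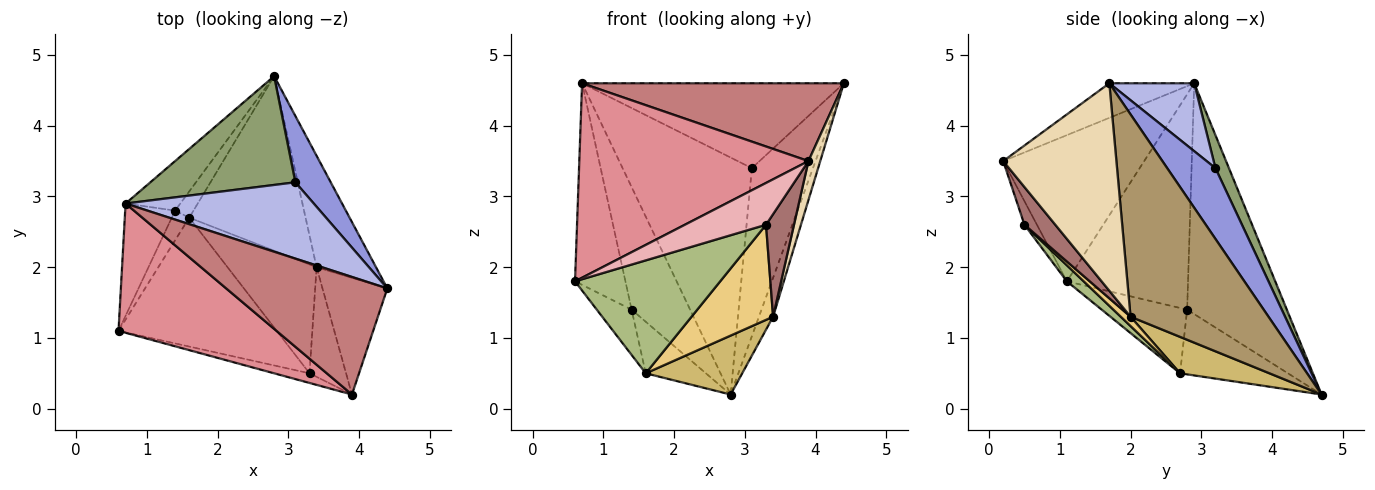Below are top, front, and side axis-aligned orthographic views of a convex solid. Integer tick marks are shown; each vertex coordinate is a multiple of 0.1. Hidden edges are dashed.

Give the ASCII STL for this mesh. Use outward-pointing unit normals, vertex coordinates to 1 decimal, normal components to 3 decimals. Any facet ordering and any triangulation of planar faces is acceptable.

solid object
 facet normal -0.903 0.376 -0.209
  outer loop
   vertex 1.4 2.8 1.4
   vertex 0.6 1.1 1.8
   vertex 0.7 2.9 4.6
  endloop
 endfacet
 facet normal -0.845 0.496 -0.200
  outer loop
   vertex 1.4 2.8 1.4
   vertex 0.7 2.9 4.6
   vertex 2.8 4.7 0.2
  endloop
 endfacet
 facet normal 0.592 0.750 0.296
  outer loop
   vertex 3.1 3.2 3.4
   vertex 4.4 1.7 4.6
   vertex 2.8 4.7 0.2
  endloop
 endfacet
 facet normal 0.235 0.723 0.650
  outer loop
   vertex 3.1 3.2 3.4
   vertex 0.7 2.9 4.6
   vertex 4.4 1.7 4.6
  endloop
 endfacet
 facet normal 0.095 0.905 0.415
  outer loop
   vertex 3.1 3.2 3.4
   vertex 2.8 4.7 0.2
   vertex 0.7 2.9 4.6
  endloop
 endfacet
 facet normal 0.076 -0.657 -0.750
  outer loop
   vertex 1.6 2.7 0.5
   vertex 3.3 0.5 2.6
   vertex 0.6 1.1 1.8
  endloop
 endfacet
 facet normal -0.899 0.366 -0.240
  outer loop
   vertex 1.6 2.7 0.5
   vertex 0.6 1.1 1.8
   vertex 1.4 2.8 1.4
  endloop
 endfacet
 facet normal -0.848 0.473 -0.241
  outer loop
   vertex 1.6 2.7 0.5
   vertex 1.4 2.8 1.4
   vertex 2.8 4.7 0.2
  endloop
 endfacet
 facet normal 0.955 0.098 -0.280
  outer loop
   vertex 3.4 2.0 1.3
   vertex 2.8 4.7 0.2
   vertex 4.4 1.7 4.6
  endloop
 endfacet
 facet normal 0.284 -0.307 -0.908
  outer loop
   vertex 3.4 2.0 1.3
   vertex 1.6 2.7 0.5
   vertex 2.8 4.7 0.2
  endloop
 endfacet
 facet normal 0.079 -0.656 -0.751
  outer loop
   vertex 3.4 2.0 1.3
   vertex 3.3 0.5 2.6
   vertex 1.6 2.7 0.5
  endloop
 endfacet
 facet normal 0.950 -0.099 -0.297
  outer loop
   vertex 3.9 0.2 3.5
   vertex 3.4 2.0 1.3
   vertex 4.4 1.7 4.6
  endloop
 endfacet
 facet normal 0.602 -0.546 -0.583
  outer loop
   vertex 3.9 0.2 3.5
   vertex 3.3 0.5 2.6
   vertex 3.4 2.0 1.3
  endloop
 endfacet
 facet normal -0.176 -0.543 0.821
  outer loop
   vertex 3.9 0.2 3.5
   vertex 4.4 1.7 4.6
   vertex 0.7 2.9 4.6
  endloop
 endfacet
 facet normal -0.456 -0.741 0.493
  outer loop
   vertex 3.9 0.2 3.5
   vertex 0.7 2.9 4.6
   vertex 0.6 1.1 1.8
  endloop
 endfacet
 facet normal -0.148 -0.964 -0.222
  outer loop
   vertex 3.9 0.2 3.5
   vertex 0.6 1.1 1.8
   vertex 3.3 0.5 2.6
  endloop
 endfacet
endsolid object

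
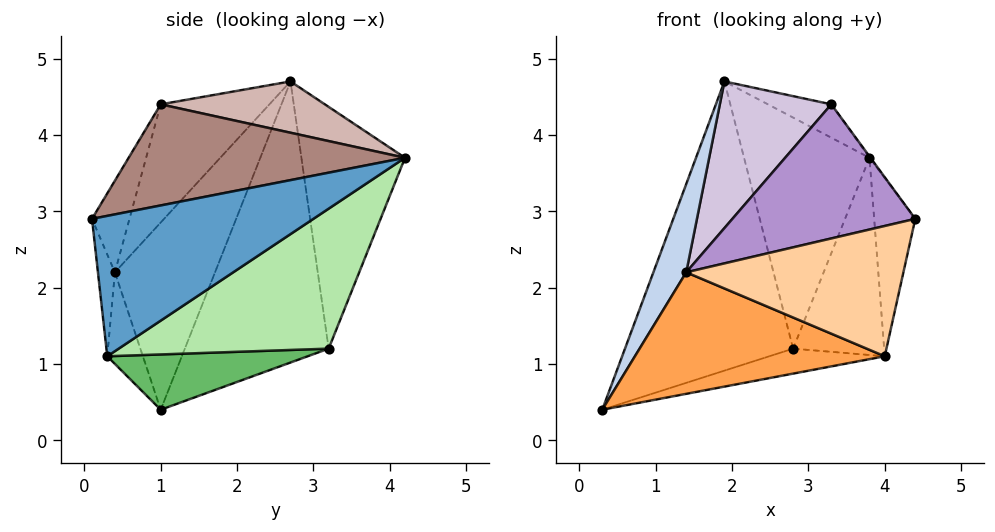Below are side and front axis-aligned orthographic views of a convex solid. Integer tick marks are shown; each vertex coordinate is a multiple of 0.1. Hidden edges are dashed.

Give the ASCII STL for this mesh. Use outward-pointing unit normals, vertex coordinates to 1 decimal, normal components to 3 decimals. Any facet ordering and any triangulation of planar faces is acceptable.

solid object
 facet normal 0.964 0.179 -0.194
  outer loop
   vertex 4.0 0.3 1.1
   vertex 3.8 4.2 3.7
   vertex 4.4 0.1 2.9
  endloop
 endfacet
 facet normal -0.858 -0.281 0.430
  outer loop
   vertex 1.4 0.4 2.2
   vertex 1.9 2.7 4.7
   vertex 0.3 1.0 0.4
  endloop
 endfacet
 facet normal -0.137 -0.962 -0.237
  outer loop
   vertex 1.4 0.4 2.2
   vertex 0.3 1.0 0.4
   vertex 4.0 0.3 1.1
  endloop
 endfacet
 facet normal -0.078 -0.993 -0.093
  outer loop
   vertex 1.4 0.4 2.2
   vertex 4.0 0.3 1.1
   vertex 4.4 0.1 2.9
  endloop
 endfacet
 facet normal 0.206 0.119 -0.971
  outer loop
   vertex 2.8 3.2 1.2
   vertex 4.0 0.3 1.1
   vertex 0.3 1.0 0.4
  endloop
 endfacet
 facet normal 0.812 0.352 -0.466
  outer loop
   vertex 2.8 3.2 1.2
   vertex 3.8 4.2 3.7
   vertex 4.0 0.3 1.1
  endloop
 endfacet
 facet normal -0.649 0.759 -0.058
  outer loop
   vertex 2.8 3.2 1.2
   vertex 0.3 1.0 0.4
   vertex 1.9 2.7 4.7
  endloop
 endfacet
 facet normal -0.636 0.770 -0.054
  outer loop
   vertex 2.8 3.2 1.2
   vertex 1.9 2.7 4.7
   vertex 3.8 4.2 3.7
  endloop
 endfacet
 facet normal -0.184 -0.896 0.403
  outer loop
   vertex 3.3 1.0 4.4
   vertex 1.4 0.4 2.2
   vertex 4.4 0.1 2.9
  endloop
 endfacet
 facet normal -0.546 -0.559 0.624
  outer loop
   vertex 3.3 1.0 4.4
   vertex 1.9 2.7 4.7
   vertex 1.4 0.4 2.2
  endloop
 endfacet
 facet normal 0.807 0.003 0.590
  outer loop
   vertex 3.3 1.0 4.4
   vertex 4.4 0.1 2.9
   vertex 3.8 4.2 3.7
  endloop
 endfacet
 facet normal 0.370 0.143 0.918
  outer loop
   vertex 3.3 1.0 4.4
   vertex 3.8 4.2 3.7
   vertex 1.9 2.7 4.7
  endloop
 endfacet
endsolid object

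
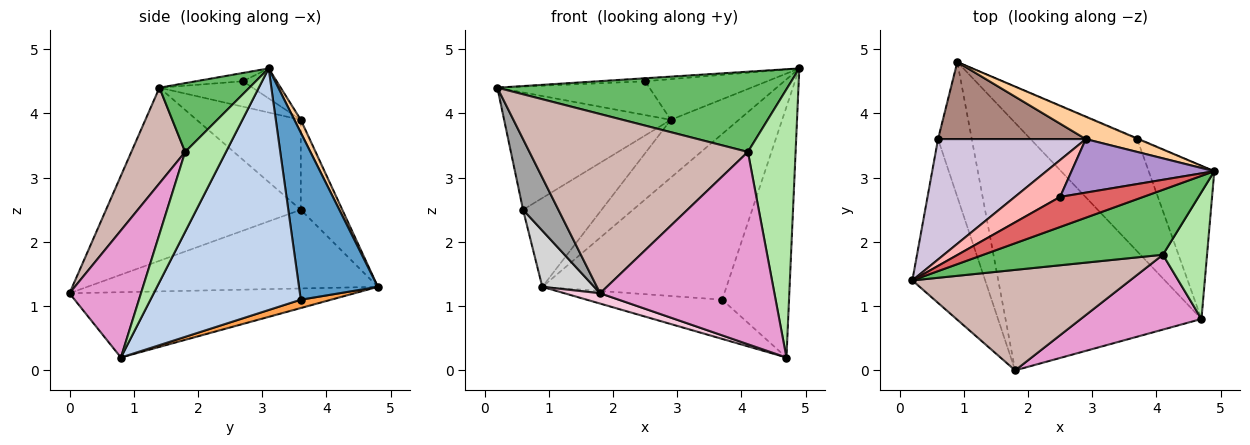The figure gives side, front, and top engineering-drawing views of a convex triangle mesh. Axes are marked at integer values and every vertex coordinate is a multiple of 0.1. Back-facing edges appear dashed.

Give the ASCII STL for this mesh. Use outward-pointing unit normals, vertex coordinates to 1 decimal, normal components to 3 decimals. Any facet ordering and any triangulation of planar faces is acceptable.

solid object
 facet normal 0.394 0.919 -0.004
  outer loop
   vertex 3.7 3.6 1.1
   vertex 0.9 4.8 1.3
   vertex 4.9 3.1 4.7
  endloop
 endfacet
 facet normal 0.887 0.394 -0.241
  outer loop
   vertex 3.7 3.6 1.1
   vertex 4.9 3.1 4.7
   vertex 4.7 0.8 0.2
  endloop
 endfacet
 facet normal 0.074 0.329 -0.941
  outer loop
   vertex 3.7 3.6 1.1
   vertex 4.7 0.8 0.2
   vertex 0.9 4.8 1.3
  endloop
 endfacet
 facet normal 0.088 0.928 0.361
  outer loop
   vertex 2.9 3.6 3.9
   vertex 4.9 3.1 4.7
   vertex 0.9 4.8 1.3
  endloop
 endfacet
 facet normal 0.234 -0.756 0.612
  outer loop
   vertex 4.1 1.8 3.4
   vertex 4.9 3.1 4.7
   vertex 0.2 1.4 4.4
  endloop
 endfacet
 facet normal 0.612 -0.715 0.338
  outer loop
   vertex 4.1 1.8 3.4
   vertex 4.7 0.8 0.2
   vertex 4.9 3.1 4.7
  endloop
 endfacet
 facet normal -0.099 0.099 0.990
  outer loop
   vertex 2.5 2.7 4.5
   vertex 0.2 1.4 4.4
   vertex 4.9 3.1 4.7
  endloop
 endfacet
 facet normal -0.382 0.624 0.681
  outer loop
   vertex 2.5 2.7 4.5
   vertex 2.9 3.6 3.9
   vertex 0.2 1.4 4.4
  endloop
 endfacet
 facet normal -0.165 0.597 0.785
  outer loop
   vertex 2.5 2.7 4.5
   vertex 4.9 3.1 4.7
   vertex 2.9 3.6 3.9
  endloop
 endfacet
 facet normal -0.400 0.640 0.657
  outer loop
   vertex 0.6 3.6 2.5
   vertex 0.2 1.4 4.4
   vertex 2.9 3.6 3.9
  endloop
 endfacet
 facet normal -0.371 0.701 0.609
  outer loop
   vertex 0.6 3.6 2.5
   vertex 2.9 3.6 3.9
   vertex 0.9 4.8 1.3
  endloop
 endfacet
 facet normal 0.210 -0.853 0.478
  outer loop
   vertex 1.8 0.0 1.2
   vertex 4.1 1.8 3.4
   vertex 0.2 1.4 4.4
  endloop
 endfacet
 facet normal 0.357 -0.870 0.339
  outer loop
   vertex 1.8 0.0 1.2
   vertex 4.7 0.8 0.2
   vertex 4.1 1.8 3.4
  endloop
 endfacet
 facet normal -0.316 -0.039 -0.948
  outer loop
   vertex 1.8 0.0 1.2
   vertex 0.9 4.8 1.3
   vertex 4.7 0.8 0.2
  endloop
 endfacet
 facet normal -0.909 -0.165 -0.382
  outer loop
   vertex 1.8 0.0 1.2
   vertex 0.2 1.4 4.4
   vertex 0.6 3.6 2.5
  endloop
 endfacet
 facet normal -0.907 -0.162 -0.389
  outer loop
   vertex 1.8 0.0 1.2
   vertex 0.6 3.6 2.5
   vertex 0.9 4.8 1.3
  endloop
 endfacet
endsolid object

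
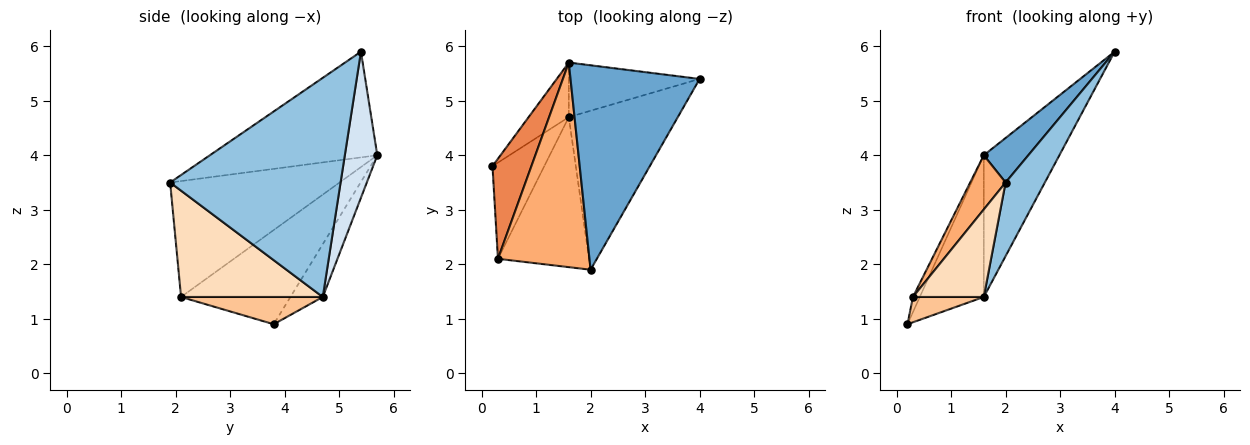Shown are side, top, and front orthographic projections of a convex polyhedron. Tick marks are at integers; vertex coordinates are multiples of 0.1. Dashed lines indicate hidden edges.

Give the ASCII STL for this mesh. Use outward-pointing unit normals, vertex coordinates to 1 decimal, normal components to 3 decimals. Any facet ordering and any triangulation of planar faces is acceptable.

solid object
 facet normal -0.625 -0.166 0.763
  outer loop
   vertex 1.6 5.7 4.0
   vertex 2.0 1.9 3.5
   vertex 4.0 5.4 5.9
  endloop
 endfacet
 facet normal 0.877 -0.202 -0.436
  outer loop
   vertex 1.6 4.7 1.4
   vertex 4.0 5.4 5.9
   vertex 2.0 1.9 3.5
  endloop
 endfacet
 facet normal -0.427 0.844 -0.325
  outer loop
   vertex 1.6 4.7 1.4
   vertex 0.2 3.8 0.9
   vertex 1.6 5.7 4.0
  endloop
 endfacet
 facet normal 0.372 0.866 -0.333
  outer loop
   vertex 1.6 4.7 1.4
   vertex 1.6 5.7 4.0
   vertex 4.0 5.4 5.9
  endloop
 endfacet
 facet normal -0.923 0.058 0.381
  outer loop
   vertex 0.3 2.1 1.4
   vertex 1.6 5.7 4.0
   vertex 0.2 3.8 0.9
  endloop
 endfacet
 facet normal -0.774 -0.162 0.612
  outer loop
   vertex 0.3 2.1 1.4
   vertex 2.0 1.9 3.5
   vertex 1.6 5.7 4.0
  endloop
 endfacet
 facet normal 0.454 -0.227 -0.862
  outer loop
   vertex 0.3 2.1 1.4
   vertex 0.2 3.8 0.9
   vertex 1.6 4.7 1.4
  endloop
 endfacet
 facet normal 0.710 -0.355 -0.608
  outer loop
   vertex 0.3 2.1 1.4
   vertex 1.6 4.7 1.4
   vertex 2.0 1.9 3.5
  endloop
 endfacet
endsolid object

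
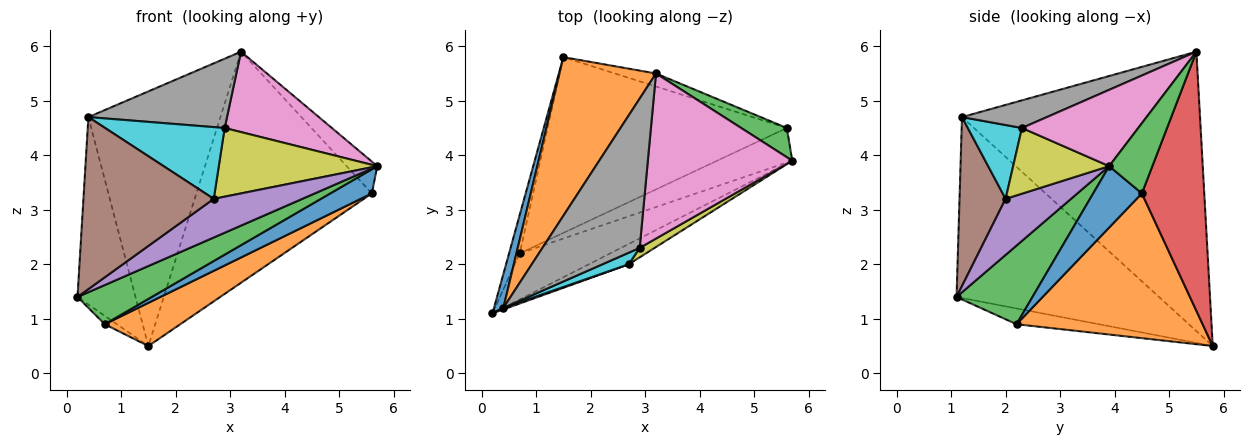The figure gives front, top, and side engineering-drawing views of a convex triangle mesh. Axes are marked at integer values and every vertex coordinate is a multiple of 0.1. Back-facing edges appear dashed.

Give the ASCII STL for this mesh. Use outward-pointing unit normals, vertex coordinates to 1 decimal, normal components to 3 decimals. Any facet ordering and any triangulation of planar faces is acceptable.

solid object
 facet normal -0.960 0.275 0.050
  outer loop
   vertex 0.4 1.2 4.7
   vertex 1.5 5.8 0.5
   vertex 0.2 1.1 1.4
  endloop
 endfacet
 facet normal -0.837 0.464 0.289
  outer loop
   vertex 0.4 1.2 4.7
   vertex 3.2 5.5 5.9
   vertex 1.5 5.8 0.5
  endloop
 endfacet
 facet normal 0.552 -0.540 -0.635
  outer loop
   vertex 0.7 2.2 0.9
   vertex 5.7 3.9 3.8
   vertex 0.2 1.1 1.4
  endloop
 endfacet
 facet normal -0.822 0.121 -0.556
  outer loop
   vertex 0.7 2.2 0.9
   vertex 0.2 1.1 1.4
   vertex 1.5 5.8 0.5
  endloop
 endfacet
 facet normal 0.547 -0.741 -0.389
  outer loop
   vertex 2.7 2.0 3.2
   vertex 0.2 1.1 1.4
   vertex 5.7 3.9 3.8
  endloop
 endfacet
 facet normal 0.333 -0.943 0.008
  outer loop
   vertex 2.7 2.0 3.2
   vertex 0.4 1.2 4.7
   vertex 0.2 1.1 1.4
  endloop
 endfacet
 facet normal 0.429 -0.396 0.812
  outer loop
   vertex 2.9 2.3 4.5
   vertex 5.7 3.9 3.8
   vertex 3.2 5.5 5.9
  endloop
 endfacet
 facet normal 0.250 -0.408 0.878
  outer loop
   vertex 2.9 2.3 4.5
   vertex 3.2 5.5 5.9
   vertex 0.4 1.2 4.7
  endloop
 endfacet
 facet normal 0.515 -0.849 0.117
  outer loop
   vertex 2.9 2.3 4.5
   vertex 2.7 2.0 3.2
   vertex 5.7 3.9 3.8
  endloop
 endfacet
 facet normal 0.408 -0.901 0.145
  outer loop
   vertex 2.9 2.3 4.5
   vertex 0.4 1.2 4.7
   vertex 2.7 2.0 3.2
  endloop
 endfacet
 facet normal 0.557 -0.475 -0.681
  outer loop
   vertex 5.6 4.5 3.3
   vertex 5.7 3.9 3.8
   vertex 0.7 2.2 0.9
  endloop
 endfacet
 facet normal 0.507 -0.206 -0.837
  outer loop
   vertex 5.6 4.5 3.3
   vertex 0.7 2.2 0.9
   vertex 1.5 5.8 0.5
  endloop
 endfacet
 facet normal 0.721 0.511 0.469
  outer loop
   vertex 5.6 4.5 3.3
   vertex 3.2 5.5 5.9
   vertex 5.7 3.9 3.8
  endloop
 endfacet
 facet normal 0.335 0.941 -0.053
  outer loop
   vertex 5.6 4.5 3.3
   vertex 1.5 5.8 0.5
   vertex 3.2 5.5 5.9
  endloop
 endfacet
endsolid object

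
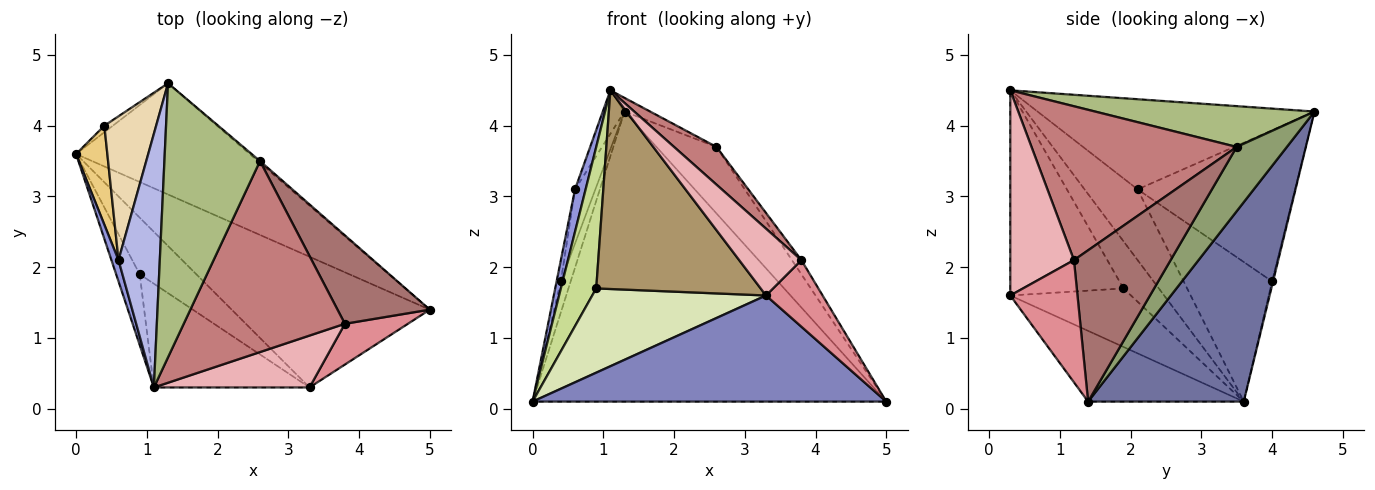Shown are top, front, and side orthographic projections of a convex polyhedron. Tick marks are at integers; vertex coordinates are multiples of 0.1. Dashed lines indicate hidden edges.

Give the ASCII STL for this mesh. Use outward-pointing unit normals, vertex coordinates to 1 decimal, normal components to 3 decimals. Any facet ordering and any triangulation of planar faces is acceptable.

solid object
 facet normal 0.380 0.864 -0.331
  outer loop
   vertex 1.3 4.6 4.2
   vertex 5.0 1.4 0.1
   vertex 0.0 3.6 0.1
  endloop
 endfacet
 facet normal -0.267 -0.607 -0.748
  outer loop
   vertex 3.3 0.3 1.6
   vertex 0.0 3.6 0.1
   vertex 5.0 1.4 0.1
  endloop
 endfacet
 facet normal -0.976 -0.195 0.098
  outer loop
   vertex 0.6 2.1 3.1
   vertex 0.0 3.6 0.1
   vertex 1.1 0.3 4.5
  endloop
 endfacet
 facet normal -0.907 0.071 0.415
  outer loop
   vertex 0.6 2.1 3.1
   vertex 1.1 0.3 4.5
   vertex 1.3 4.6 4.2
  endloop
 endfacet
 facet normal 0.641 0.767 -0.020
  outer loop
   vertex 2.6 3.5 3.7
   vertex 5.0 1.4 0.1
   vertex 1.3 4.6 4.2
  endloop
 endfacet
 facet normal 0.392 0.046 0.919
  outer loop
   vertex 2.6 3.5 3.7
   vertex 1.3 4.6 4.2
   vertex 1.1 0.3 4.5
  endloop
 endfacet
 facet normal -0.667 -0.667 -0.333
  outer loop
   vertex 0.9 1.9 1.7
   vertex 1.1 0.3 4.5
   vertex 0.0 3.6 0.1
  endloop
 endfacet
 facet normal -0.500 -0.719 -0.483
  outer loop
   vertex 0.9 1.9 1.7
   vertex 0.0 3.6 0.1
   vertex 3.3 0.3 1.6
  endloop
 endfacet
 facet normal -0.521 -0.757 -0.395
  outer loop
   vertex 0.9 1.9 1.7
   vertex 3.3 0.3 1.6
   vertex 1.1 0.3 4.5
  endloop
 endfacet
 facet normal -0.102 0.973 -0.205
  outer loop
   vertex 0.4 4.0 1.8
   vertex 1.3 4.6 4.2
   vertex 0.0 3.6 0.1
  endloop
 endfacet
 facet normal -0.975 0.047 0.218
  outer loop
   vertex 0.4 4.0 1.8
   vertex 0.0 3.6 0.1
   vertex 0.6 2.1 3.1
  endloop
 endfacet
 facet normal -0.939 0.121 0.322
  outer loop
   vertex 0.4 4.0 1.8
   vertex 0.6 2.1 3.1
   vertex 1.3 4.6 4.2
  endloop
 endfacet
 facet normal 0.851 0.083 0.519
  outer loop
   vertex 3.8 1.2 2.1
   vertex 5.0 1.4 0.1
   vertex 2.6 3.5 3.7
  endloop
 endfacet
 facet normal 0.684 -0.141 0.716
  outer loop
   vertex 3.8 1.2 2.1
   vertex 2.6 3.5 3.7
   vertex 1.1 0.3 4.5
  endloop
 endfacet
 facet normal 0.712 -0.599 0.367
  outer loop
   vertex 3.8 1.2 2.1
   vertex 3.3 0.3 1.6
   vertex 5.0 1.4 0.1
  endloop
 endfacet
 facet normal 0.629 -0.614 0.477
  outer loop
   vertex 3.8 1.2 2.1
   vertex 1.1 0.3 4.5
   vertex 3.3 0.3 1.6
  endloop
 endfacet
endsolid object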